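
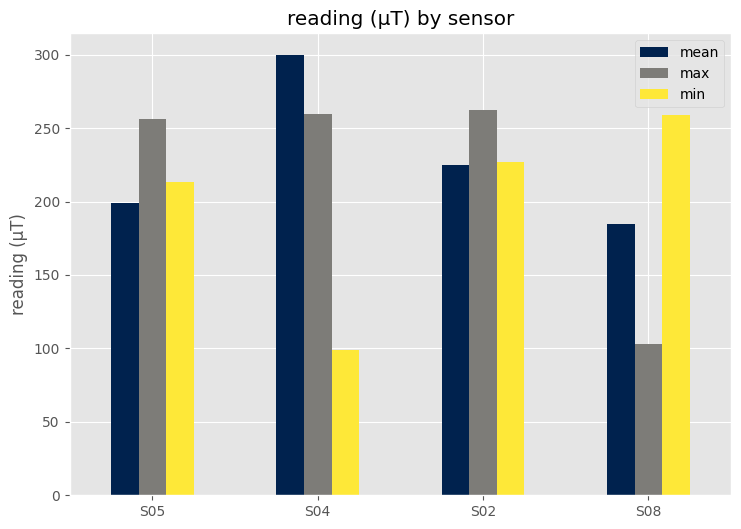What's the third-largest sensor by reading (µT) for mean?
S05

Top 4 for mean: S04 ≈ 300, S02 ≈ 225, S05 ≈ 200, S08 ≈ 175.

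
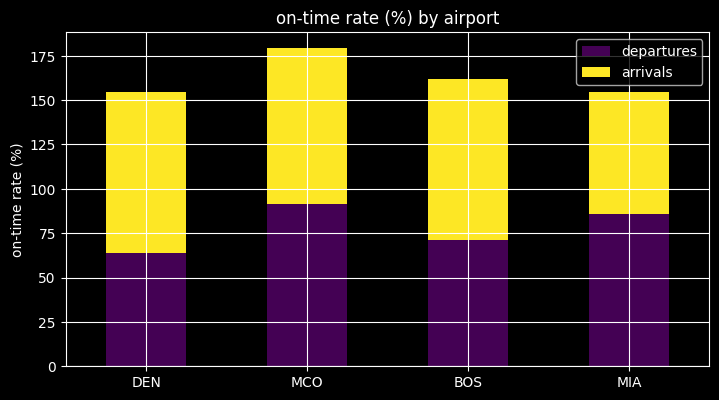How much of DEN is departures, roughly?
departures top ≈ 60, bottom ≈ 0; segment ≈ 60.

≈ 60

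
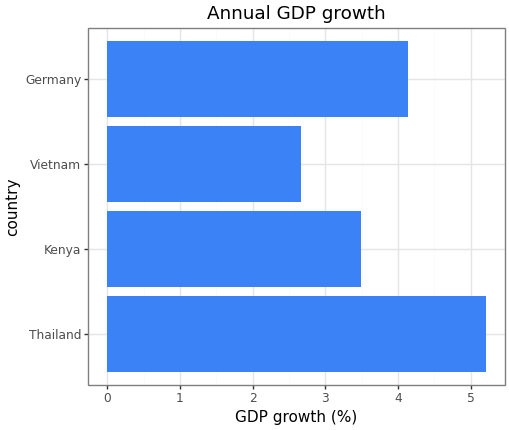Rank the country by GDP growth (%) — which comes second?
Germany

Top 3: Thailand ≈ 5.0, Germany ≈ 4.0, Kenya ≈ 3.5.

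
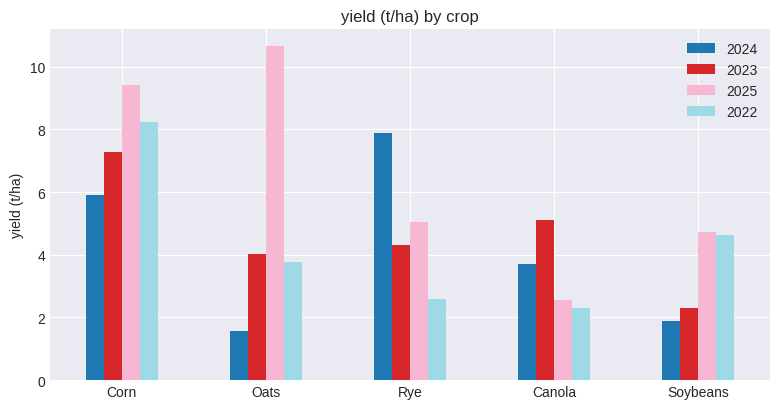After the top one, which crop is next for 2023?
Canola

Top 3 for 2023: Corn ≈ 7, Canola ≈ 5, Rye ≈ 4.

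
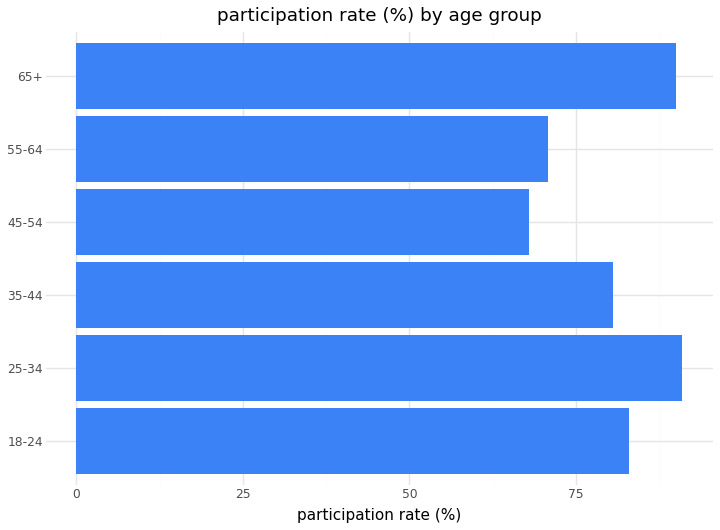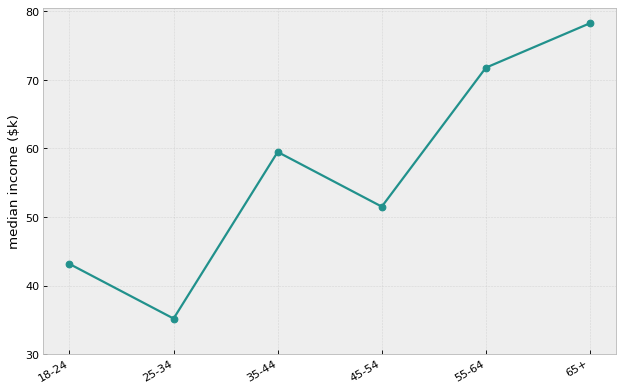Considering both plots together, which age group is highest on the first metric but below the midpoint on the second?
Chart 2 median median income ($k) ≈ 60; below-median age groups: 18-24, 25-34, 45-54. Among those, 25-34 has the highest participation rate (%) (≈ 90).

25-34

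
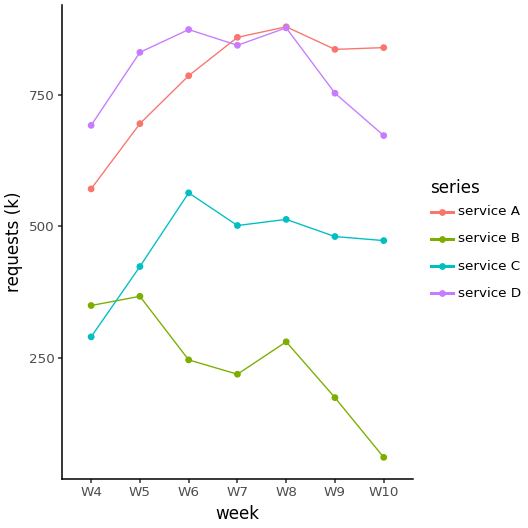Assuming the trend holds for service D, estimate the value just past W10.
≈ 600

Last three: 900, 800, 700 → slope ≈ -100/step → next ≈ 600.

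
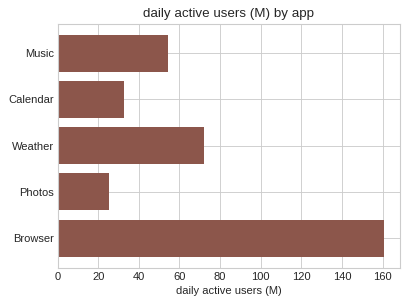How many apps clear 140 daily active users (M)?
Above 140: Browser.

1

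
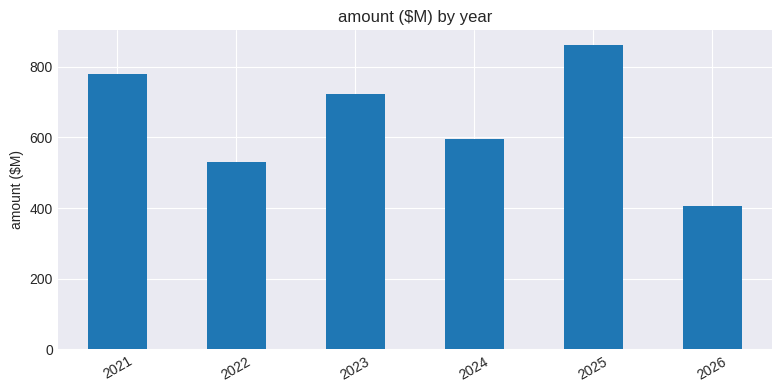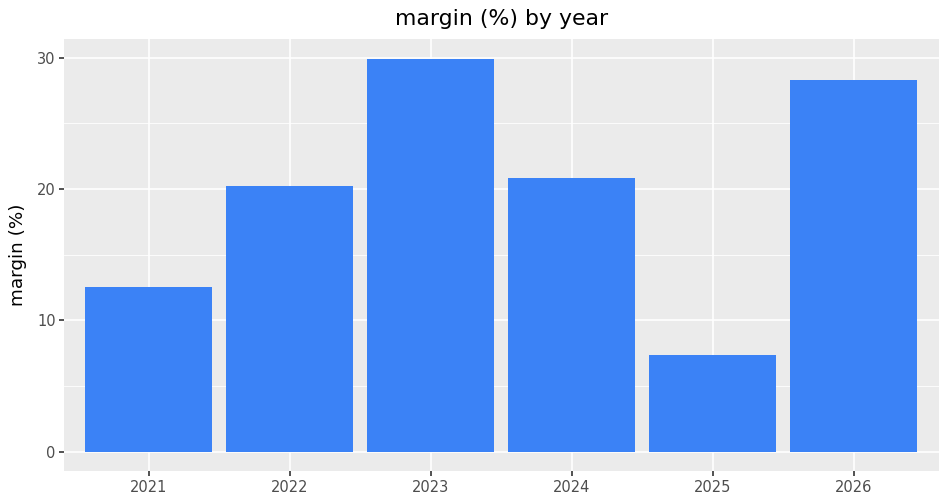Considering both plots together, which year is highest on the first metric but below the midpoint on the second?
Chart 2 median margin (%) ≈ 20; below-median years: 2021, 2022, 2025. Among those, 2025 has the highest amount ($M) (≈ 900).

2025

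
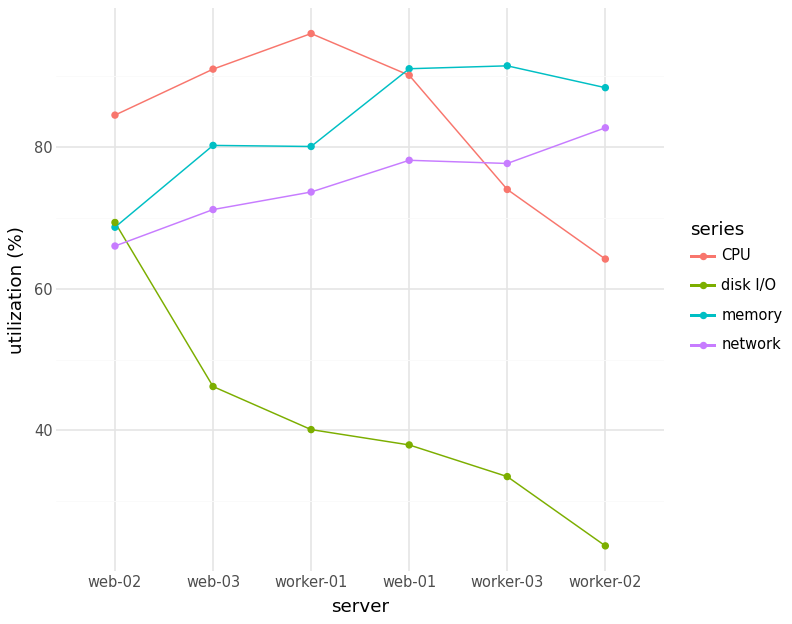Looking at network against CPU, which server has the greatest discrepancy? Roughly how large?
worker-01: network ≈ 70, CPU ≈ 100 → gap ≈ 30. Next-largest (web-03) is only ≈ 20.

worker-01, ≈ 30 %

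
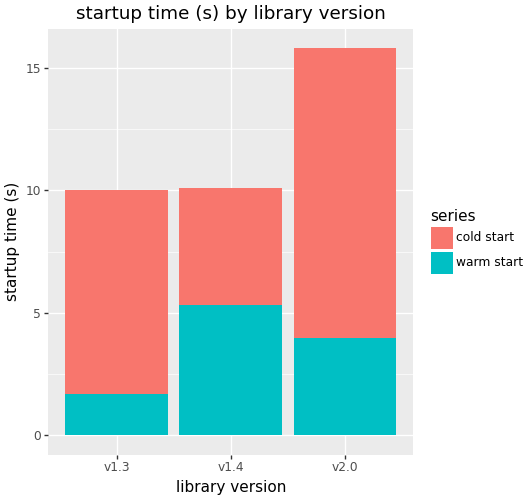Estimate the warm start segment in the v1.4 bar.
warm start top ≈ 6, bottom ≈ 0; segment ≈ 6.

≈ 6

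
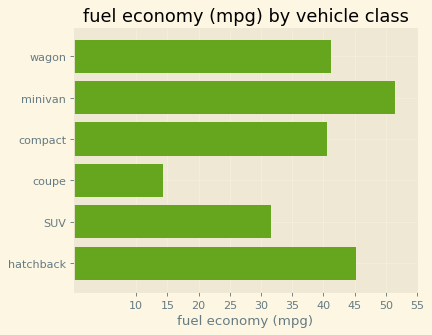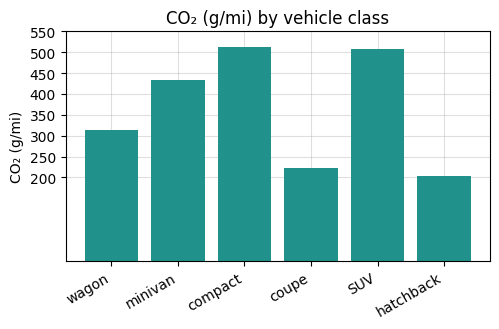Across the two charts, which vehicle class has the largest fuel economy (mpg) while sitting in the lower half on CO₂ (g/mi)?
Chart 2 median CO₂ (g/mi) ≈ 350; below-median vehicle classes: wagon, coupe, hatchback. Among those, hatchback has the highest fuel economy (mpg) (≈ 45).

hatchback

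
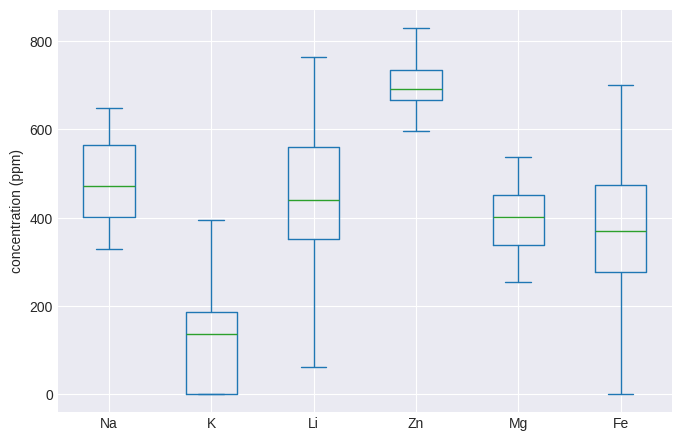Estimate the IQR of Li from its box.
≈ 200

Q3 ≈ 550, Q1 ≈ 350; IQR ≈ 200.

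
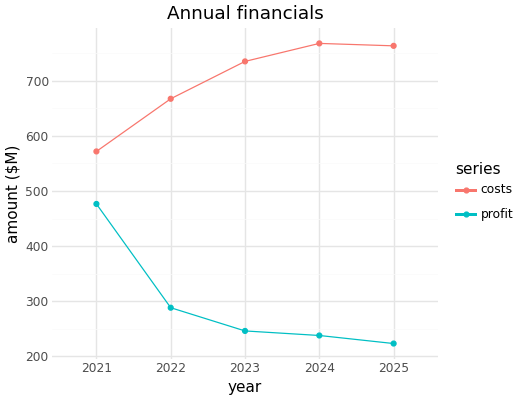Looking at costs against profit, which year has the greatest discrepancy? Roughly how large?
2025, ≈ 550 $M

2025: costs ≈ 750, profit ≈ 200 → gap ≈ 550. Next-largest (2024) is only ≈ 500.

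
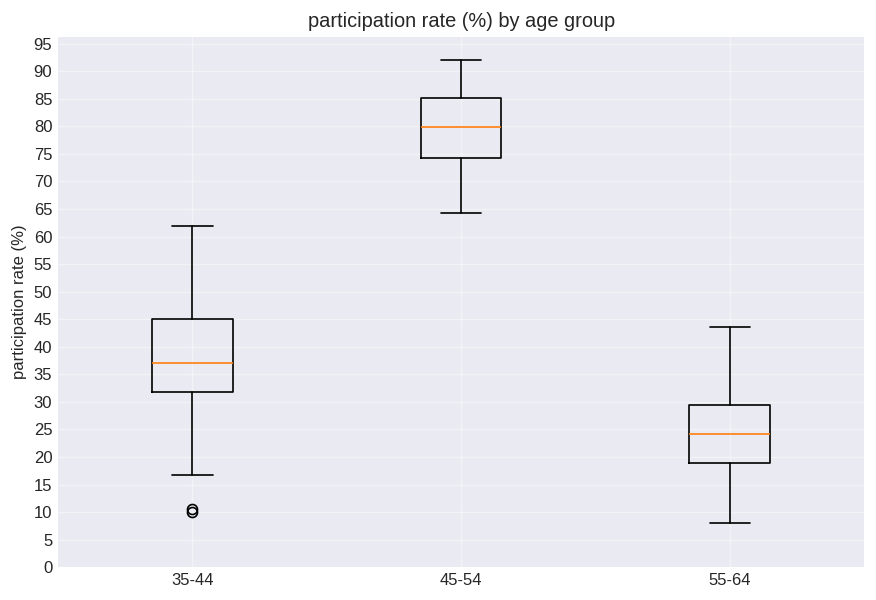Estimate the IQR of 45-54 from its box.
Q3 ≈ 85, Q1 ≈ 75; IQR ≈ 10.

≈ 10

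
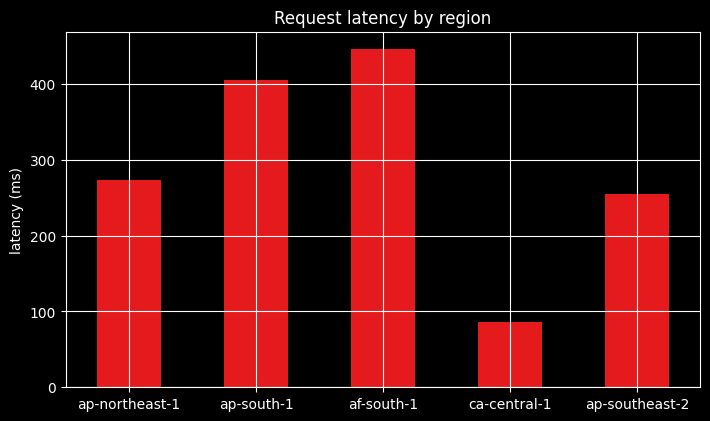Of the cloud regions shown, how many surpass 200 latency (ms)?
Above 200: ap-northeast-1, ap-south-1, af-south-1, ap-southeast-2.

4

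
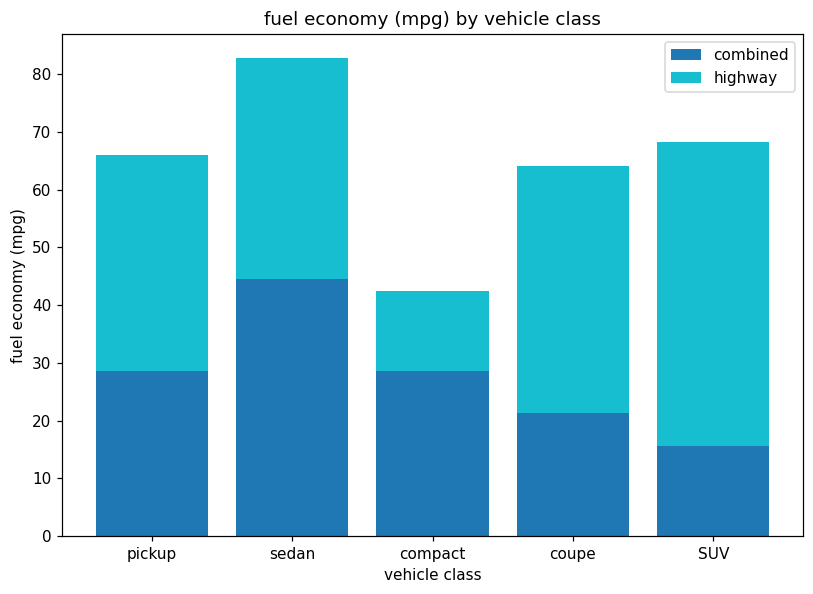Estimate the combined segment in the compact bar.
combined top ≈ 30, bottom ≈ 0; segment ≈ 30.

≈ 30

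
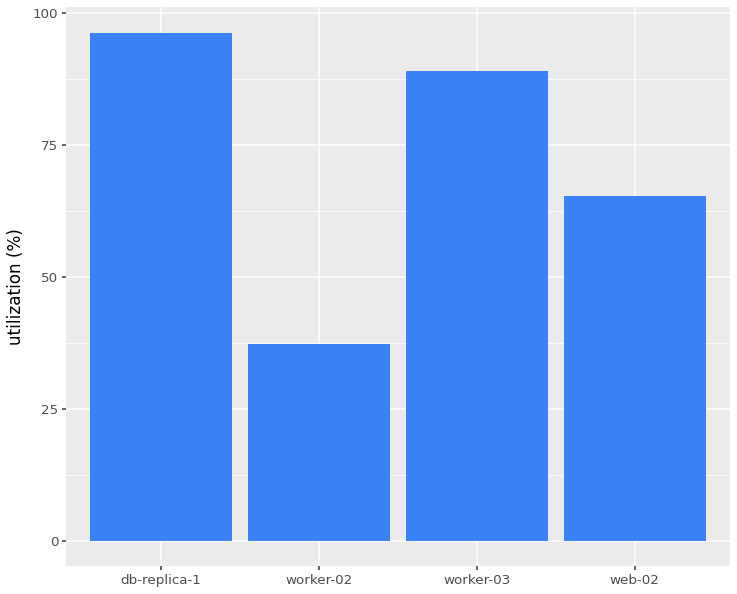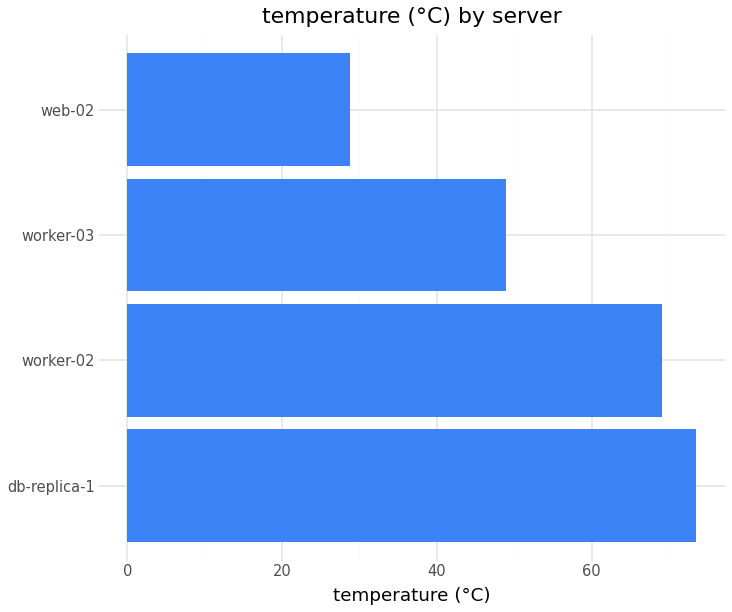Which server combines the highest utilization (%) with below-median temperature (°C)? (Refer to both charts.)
worker-03

Chart 2 median temperature (°C) ≈ 60; below-median servers: worker-03, web-02. Among those, worker-03 has the highest utilization (%) (≈ 90).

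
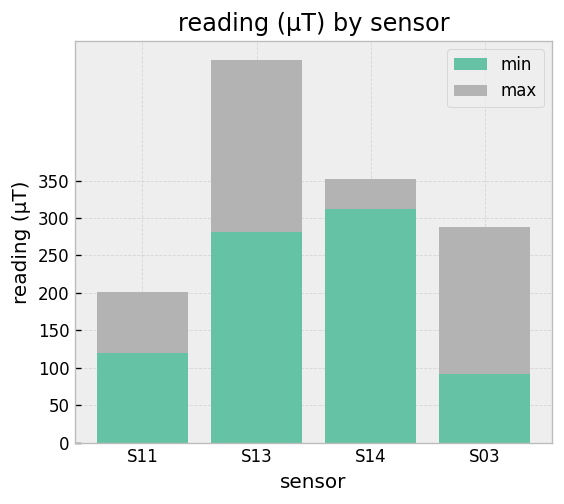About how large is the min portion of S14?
min top ≈ 300, bottom ≈ 0; segment ≈ 300.

≈ 300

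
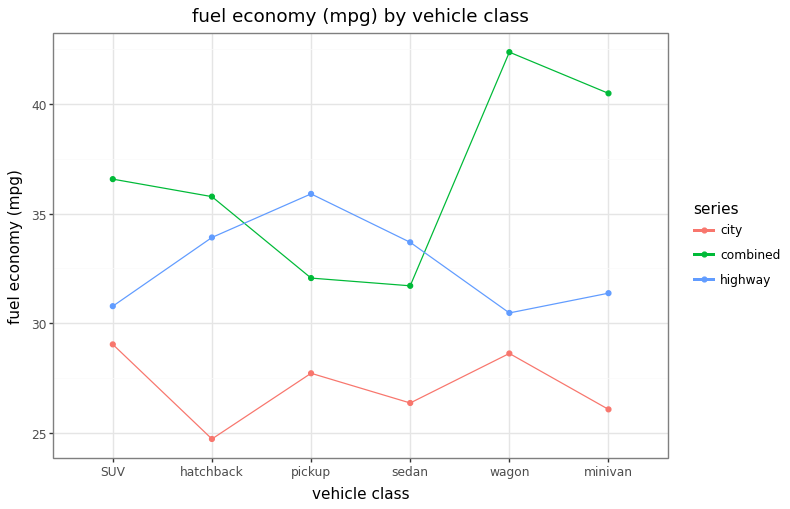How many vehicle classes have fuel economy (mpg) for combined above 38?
Above 38: wagon, minivan.

2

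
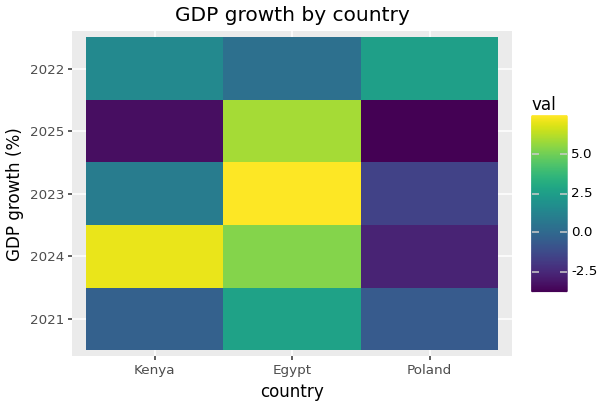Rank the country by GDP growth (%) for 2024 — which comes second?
Egypt

Top 3 for 2024: Kenya ≈ 7, Egypt ≈ 5, Poland ≈ -3.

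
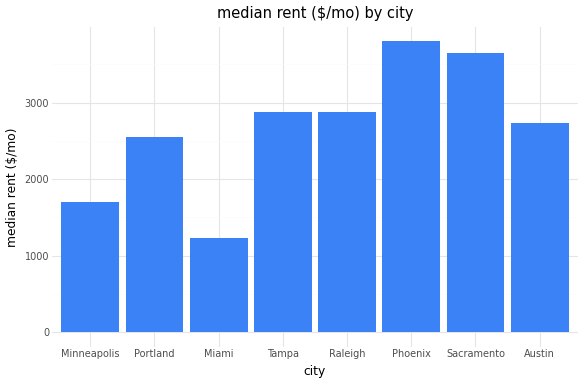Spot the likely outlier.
Miami

Miami ≈ 1000; the rest sit between ≈ 1500 and ≈ 4000.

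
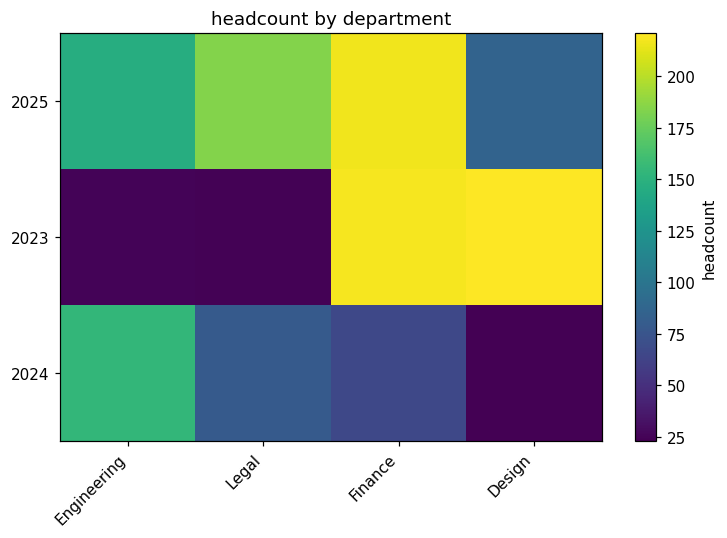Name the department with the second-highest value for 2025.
Top 3 for 2025: Finance ≈ 220, Legal ≈ 180, Engineering ≈ 140.

Legal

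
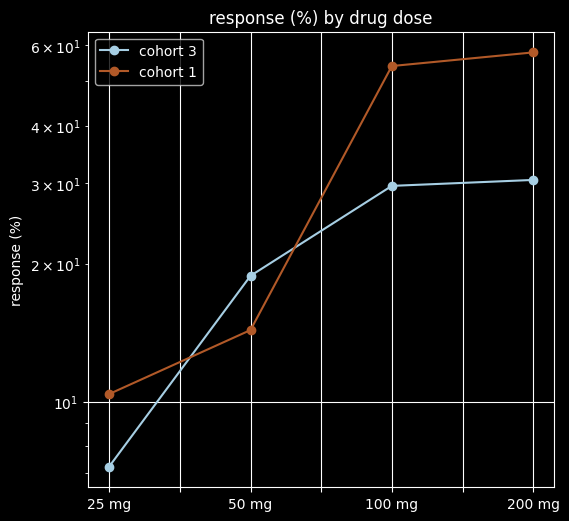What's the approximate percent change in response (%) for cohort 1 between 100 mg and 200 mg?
≈ +9.1%

100 mg ≈ 55, 200 mg ≈ 60; (60 − 55) / 55 ≈ +9.1%.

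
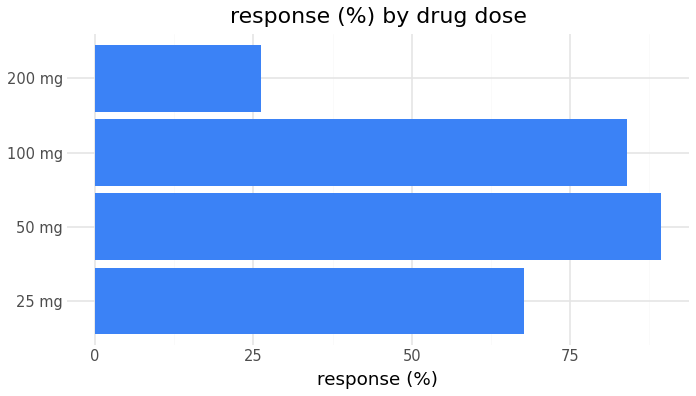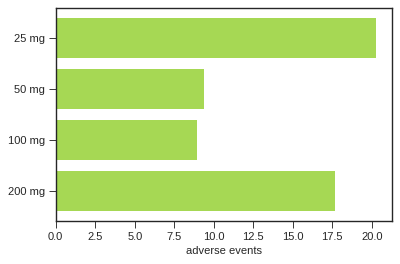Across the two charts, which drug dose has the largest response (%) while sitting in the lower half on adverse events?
50 mg

Chart 2 median adverse events ≈ 14; below-median drug doses: 50 mg, 100 mg. Among those, 50 mg has the highest response (%) (≈ 90).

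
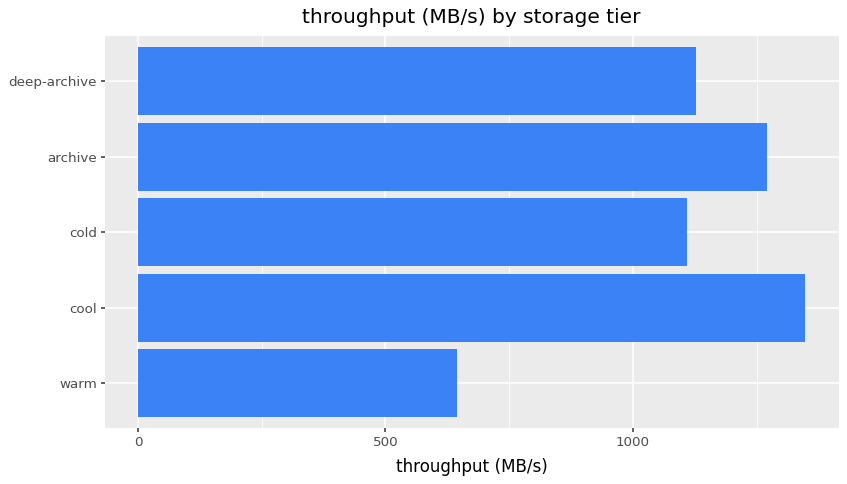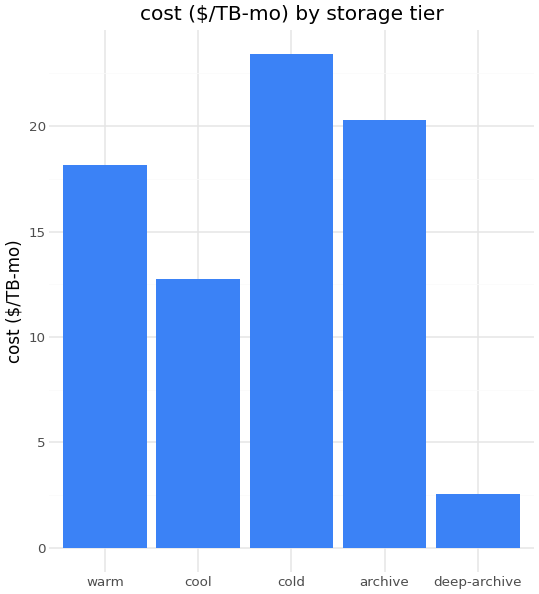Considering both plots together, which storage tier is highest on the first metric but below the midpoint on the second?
Chart 2 median cost ($/TB-mo) ≈ 20; below-median storage tiers: cool, deep-archive. Among those, cool has the highest throughput (MB/s) (≈ 1400).

cool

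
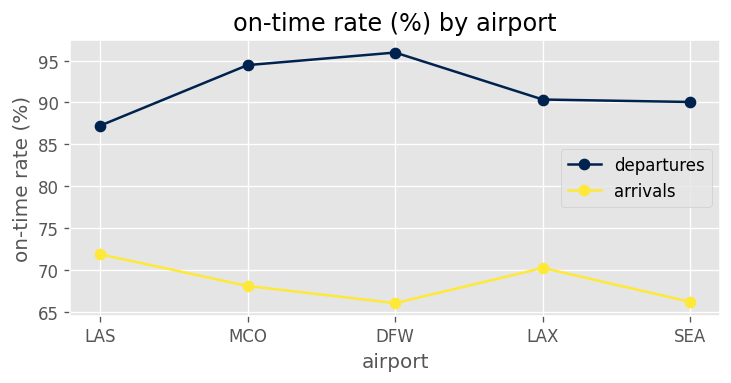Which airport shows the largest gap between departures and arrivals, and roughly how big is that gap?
DFW, ≈ 30 %

DFW: departures ≈ 95, arrivals ≈ 65 → gap ≈ 30. Next-largest (MCO) is only ≈ 25.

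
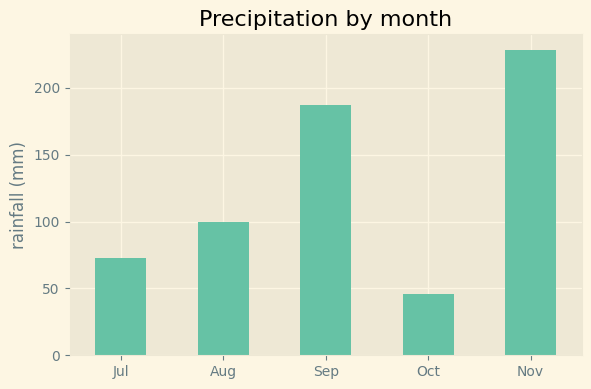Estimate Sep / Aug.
≈ 1.8×

Sep ≈ 180, Aug ≈ 100; 180/100 ≈ 1.8.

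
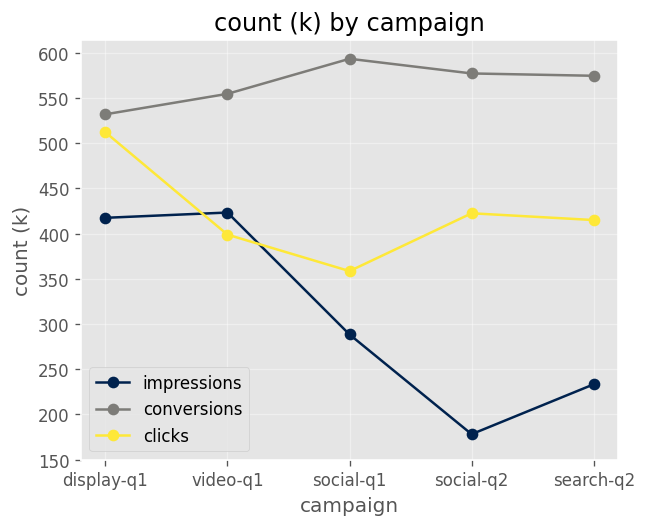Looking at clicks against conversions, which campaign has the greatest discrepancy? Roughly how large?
social-q1: clicks ≈ 350, conversions ≈ 600 → gap ≈ 250. Next-largest (search-q2) is only ≈ 150.

social-q1, ≈ 250 k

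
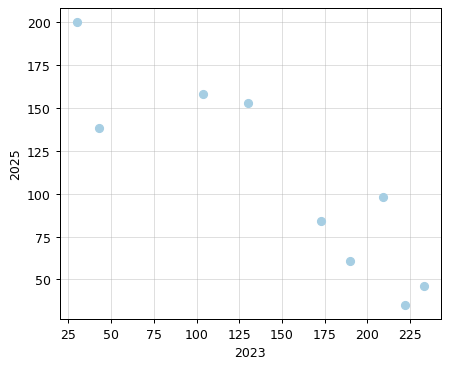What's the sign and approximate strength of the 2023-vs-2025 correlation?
Points are negatively correlated; strong (|r| ≈ 0.9).

negative, strong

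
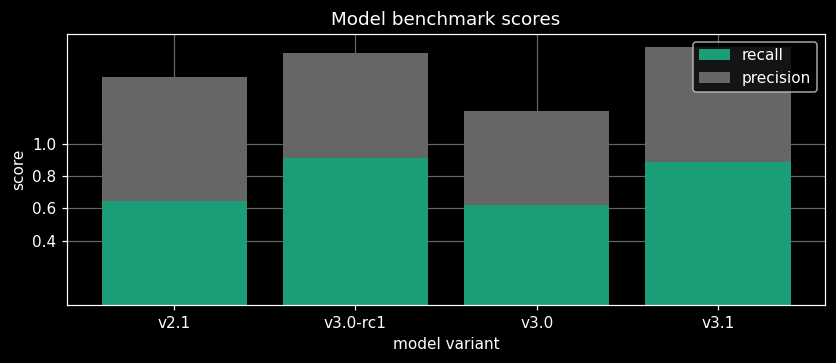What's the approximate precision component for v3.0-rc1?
≈ 0.6

precision top ≈ 1.6, bottom ≈ 1.0; segment ≈ 0.6.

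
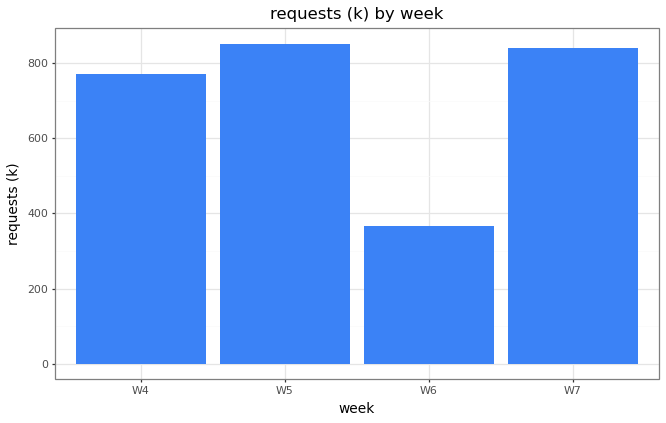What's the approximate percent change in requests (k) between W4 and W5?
W4 ≈ 800, W5 ≈ 900; (900 − 800) / 800 ≈ +12.5%.

≈ +12.5%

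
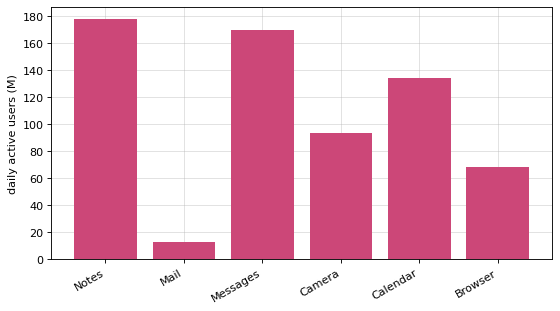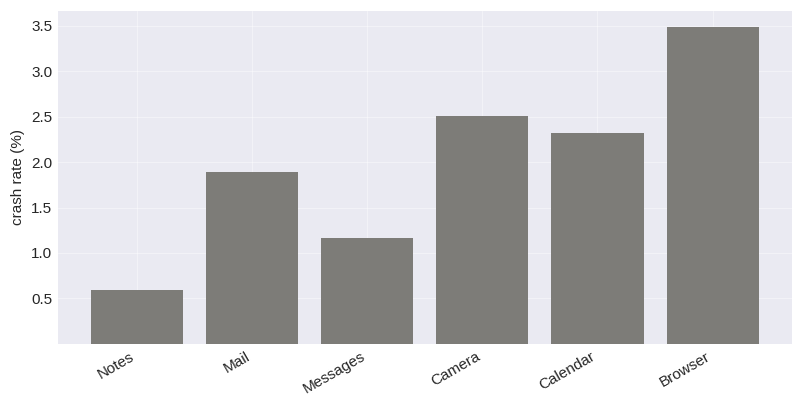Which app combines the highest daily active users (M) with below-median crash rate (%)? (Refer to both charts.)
Chart 2 median crash rate (%) ≈ 2; below-median apps: Notes, Mail, Messages. Among those, Notes has the highest daily active users (M) (≈ 180).

Notes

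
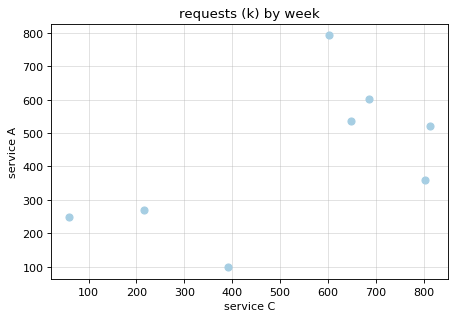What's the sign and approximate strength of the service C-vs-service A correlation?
Points are positively correlated; moderate (|r| ≈ 0.6).

positive, moderate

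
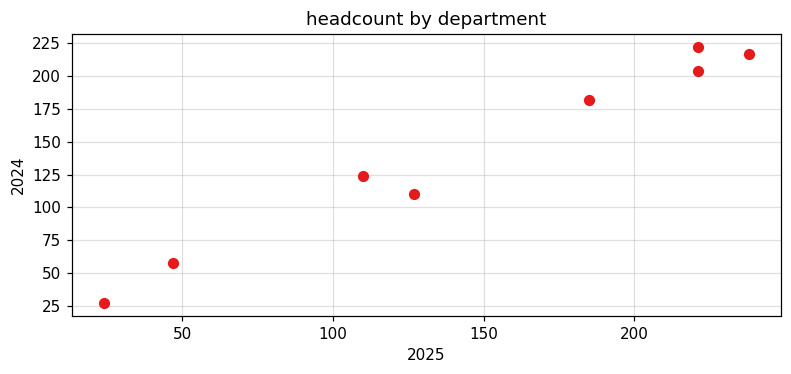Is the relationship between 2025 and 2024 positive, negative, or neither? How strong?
positive, strong

Points are positively correlated; strong (|r| ≈ 1.0).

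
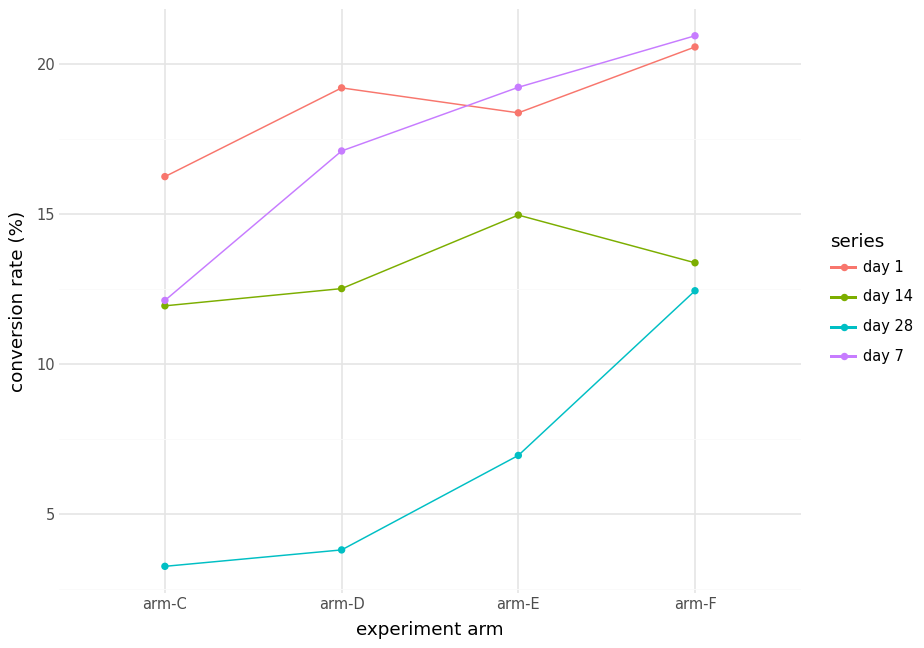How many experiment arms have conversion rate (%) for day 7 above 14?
Above 14: arm-D, arm-E, arm-F.

3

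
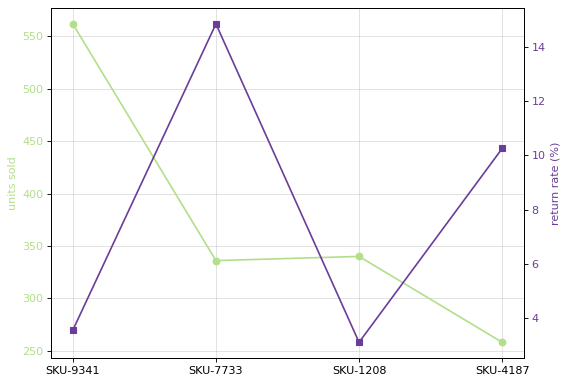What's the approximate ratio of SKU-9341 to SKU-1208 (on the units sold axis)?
≈ 1.57×

SKU-9341 ≈ 550, SKU-1208 ≈ 350; 550/350 ≈ 1.57.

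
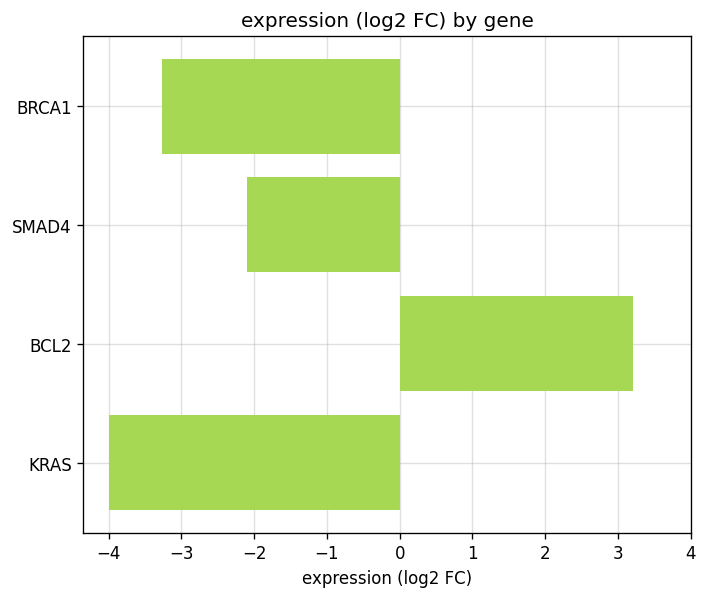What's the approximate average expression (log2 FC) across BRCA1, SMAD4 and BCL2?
(-3 + -2 + 3) / 3 ≈ -1.

≈ -1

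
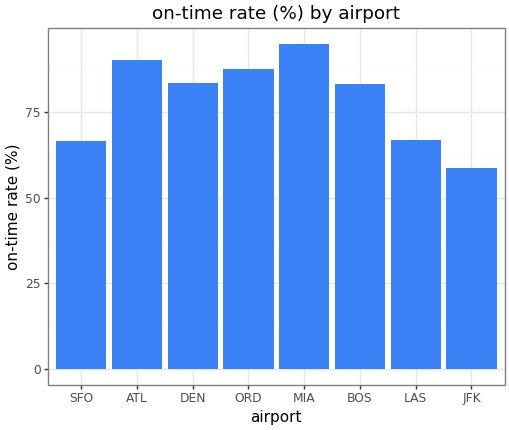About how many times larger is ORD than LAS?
≈ 1.29×

ORD ≈ 90, LAS ≈ 70; 90/70 ≈ 1.29.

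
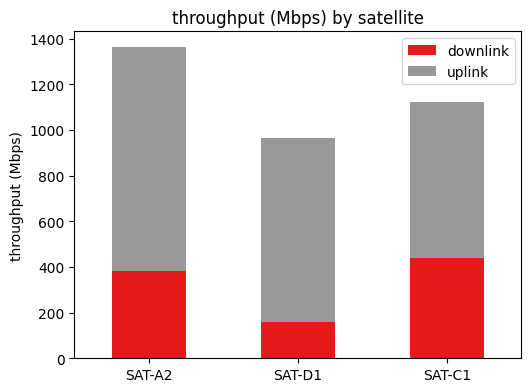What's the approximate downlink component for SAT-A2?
≈ 400

downlink top ≈ 400, bottom ≈ 0; segment ≈ 400.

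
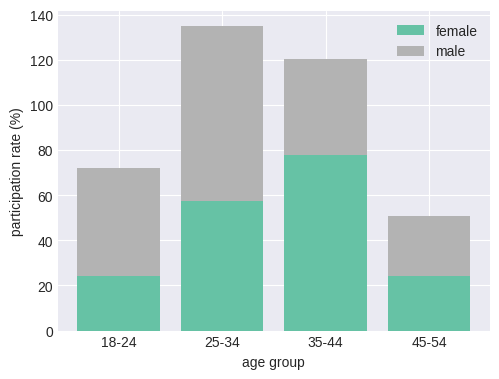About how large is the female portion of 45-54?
≈ 20

female top ≈ 20, bottom ≈ 0; segment ≈ 20.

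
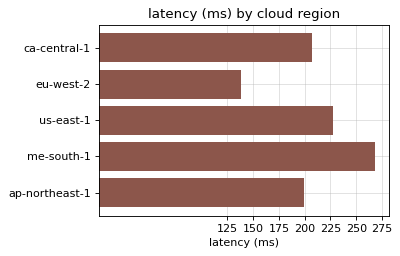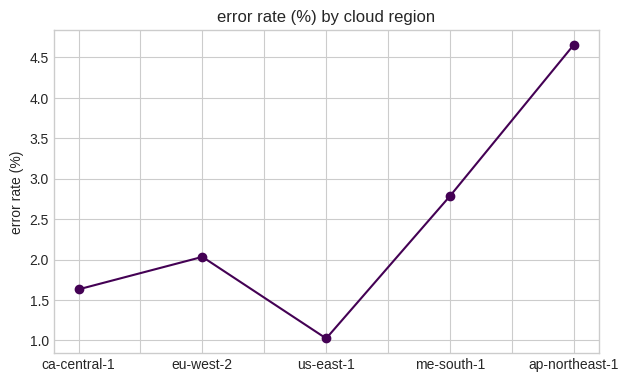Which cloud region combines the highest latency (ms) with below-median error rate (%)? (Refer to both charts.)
Chart 2 median error rate (%) ≈ 2; below-median cloud regions: ca-central-1, us-east-1. Among those, us-east-1 has the highest latency (ms) (≈ 225).

us-east-1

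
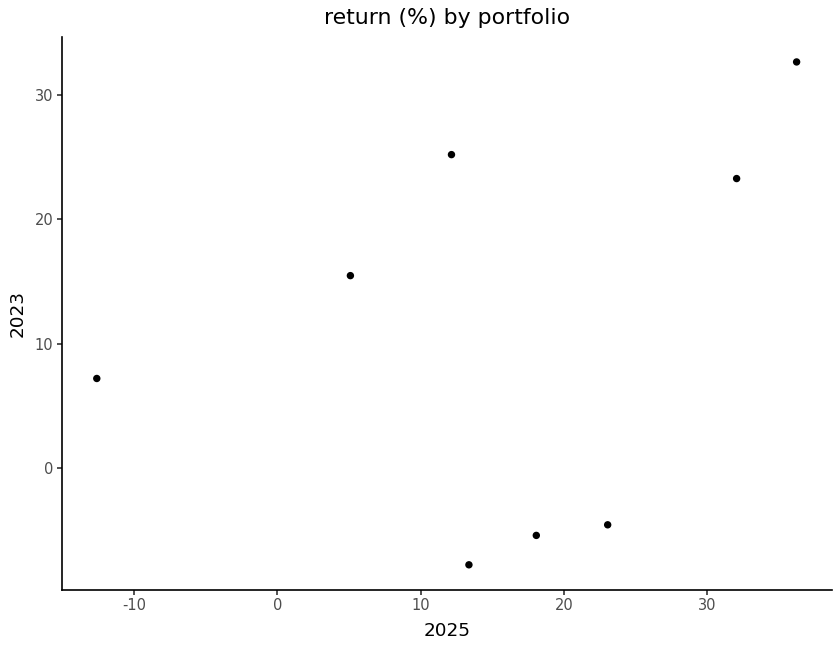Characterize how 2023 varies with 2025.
positive, weak

Points are positively correlated; weak (|r| ≈ 0.3).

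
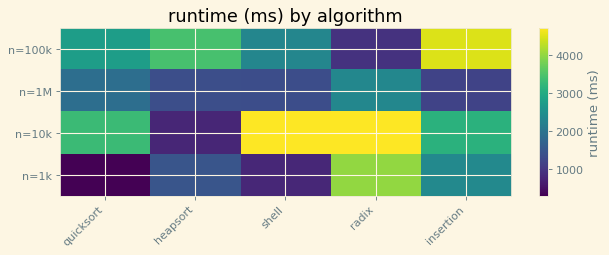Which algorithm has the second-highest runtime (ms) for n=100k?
heapsort

Top 3 for n=100k: insertion ≈ 4500, heapsort ≈ 3500, quicksort ≈ 3000.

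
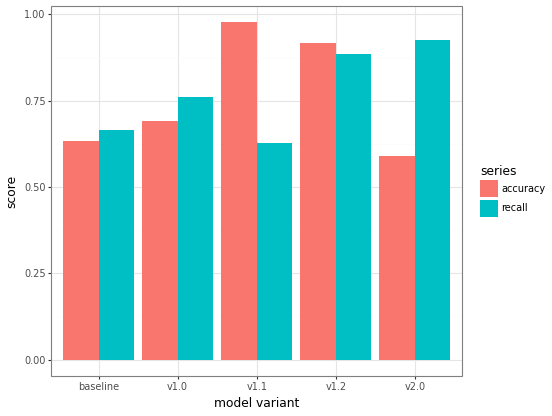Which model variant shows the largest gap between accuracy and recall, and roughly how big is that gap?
v1.1, ≈ 0.4

v1.1: accuracy ≈ 1.0, recall ≈ 0.6 → gap ≈ 0.4. Next-largest (v2.0) is only ≈ 0.3.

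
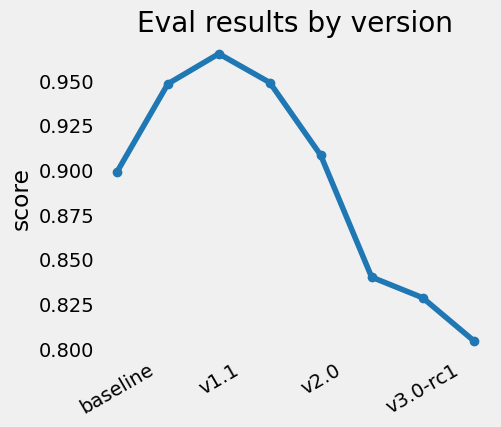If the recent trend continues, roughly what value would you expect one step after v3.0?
Last three: 0.84, 0.82, 0.80 → slope ≈ -0.02/step → next ≈ 0.78.

≈ 0.78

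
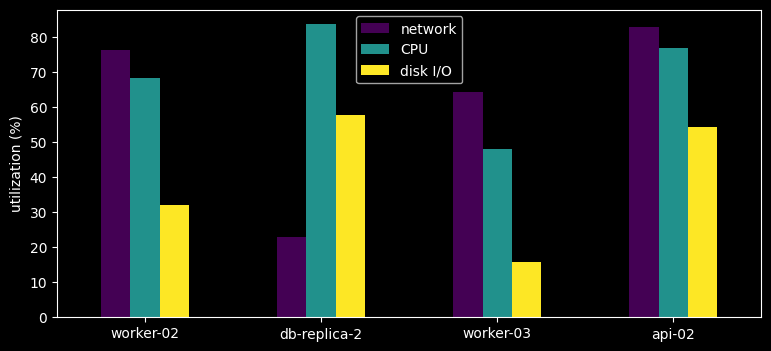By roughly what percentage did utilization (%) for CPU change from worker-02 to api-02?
≈ +14.3%

worker-02 ≈ 70, api-02 ≈ 80; (80 − 70) / 70 ≈ +14.3%.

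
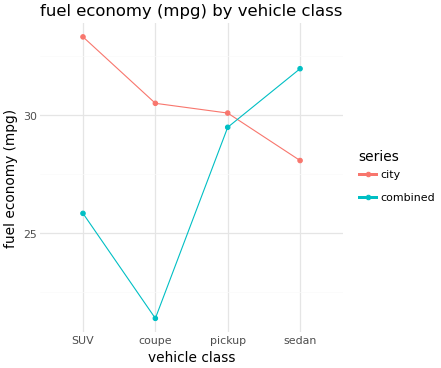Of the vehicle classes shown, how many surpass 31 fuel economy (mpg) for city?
Above 31: SUV.

1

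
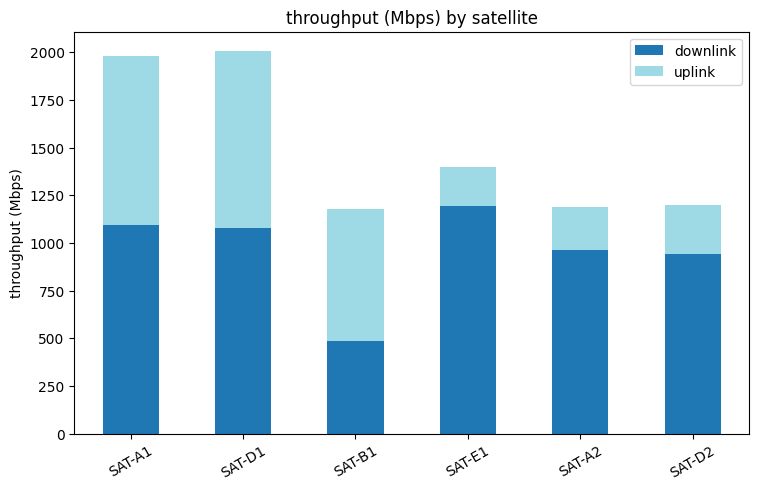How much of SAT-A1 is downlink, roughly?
≈ 1000

downlink top ≈ 1000, bottom ≈ 0; segment ≈ 1000.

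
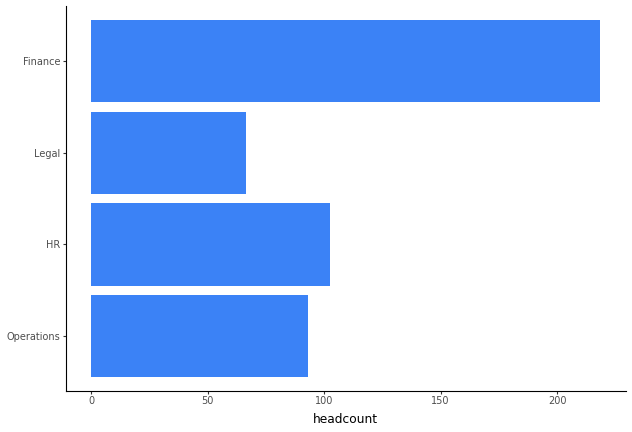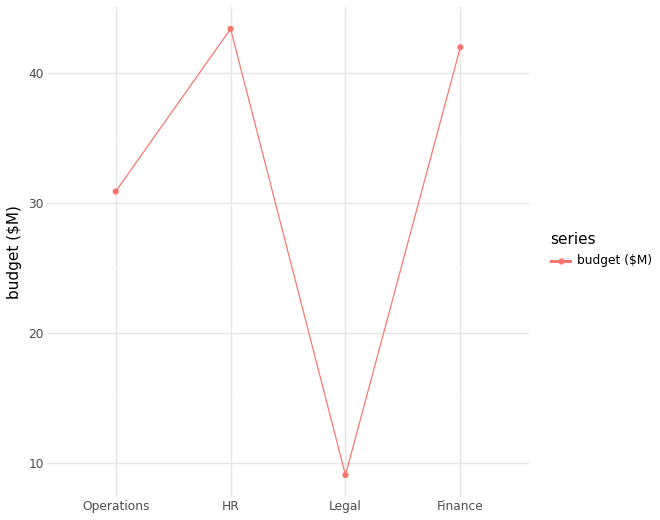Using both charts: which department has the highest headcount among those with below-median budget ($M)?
Operations

Chart 2 median budget ($M) ≈ 35; below-median departments: Operations, Legal. Among those, Operations has the highest headcount (≈ 100).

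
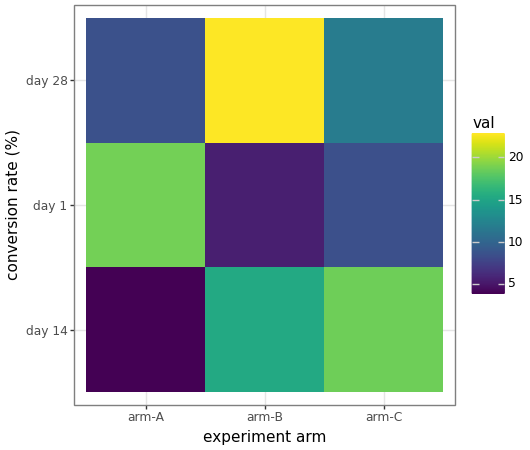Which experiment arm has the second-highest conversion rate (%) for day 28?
arm-C

Top 3 for day 28: arm-B ≈ 22, arm-C ≈ 12, arm-A ≈ 8.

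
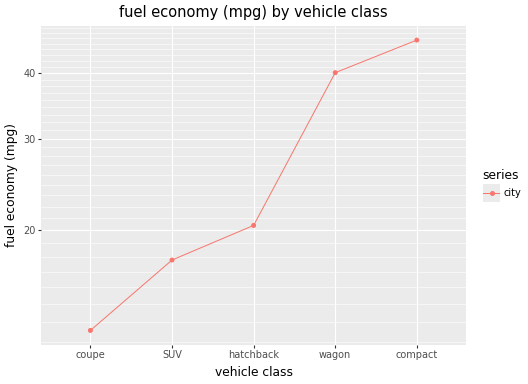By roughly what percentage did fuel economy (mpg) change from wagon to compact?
≈ +12.5%

wagon ≈ 40, compact ≈ 45; (45 − 40) / 40 ≈ +12.5%.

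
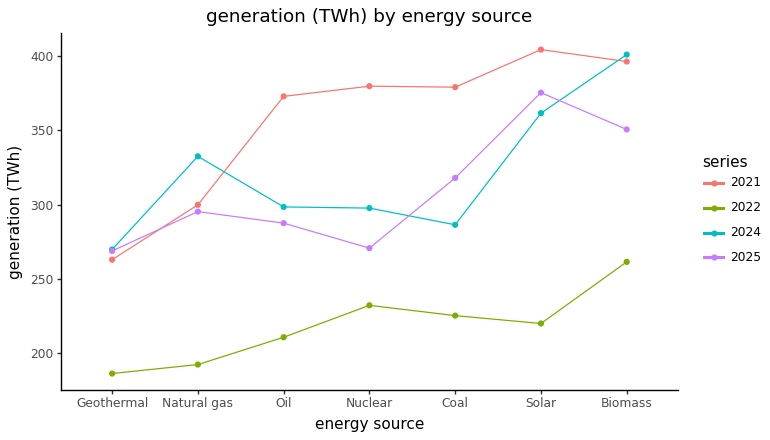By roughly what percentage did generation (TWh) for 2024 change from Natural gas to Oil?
Natural gas ≈ 340, Oil ≈ 300; (300 − 340) / 340 ≈ -11.8%.

≈ -11.8%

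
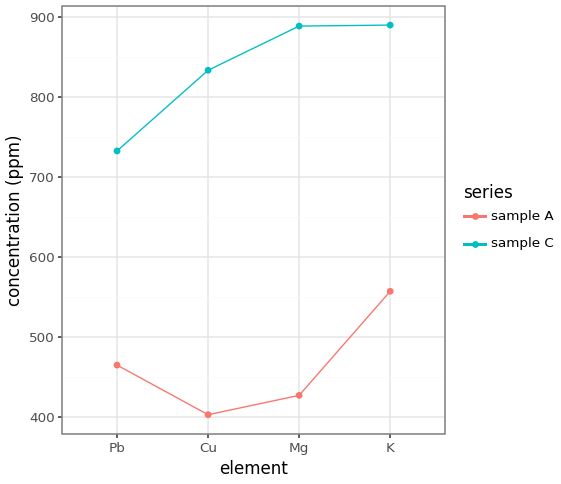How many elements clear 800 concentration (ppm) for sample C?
Above 800: Cu, Mg, K.

3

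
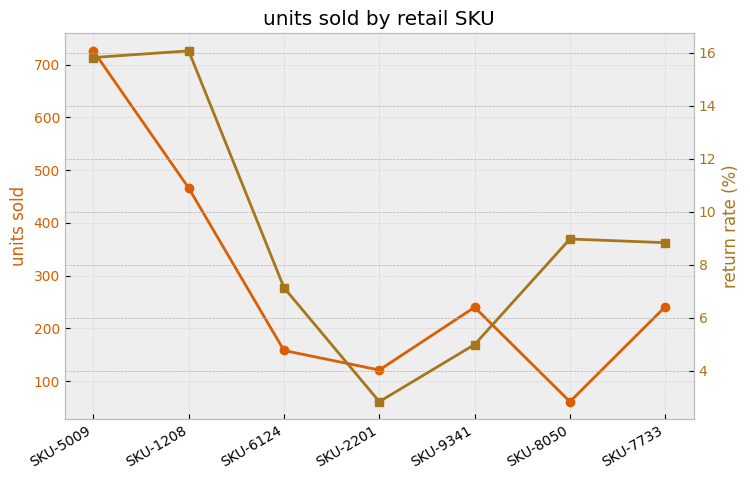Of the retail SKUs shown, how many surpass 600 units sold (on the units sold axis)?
1

Above 600: SKU-5009.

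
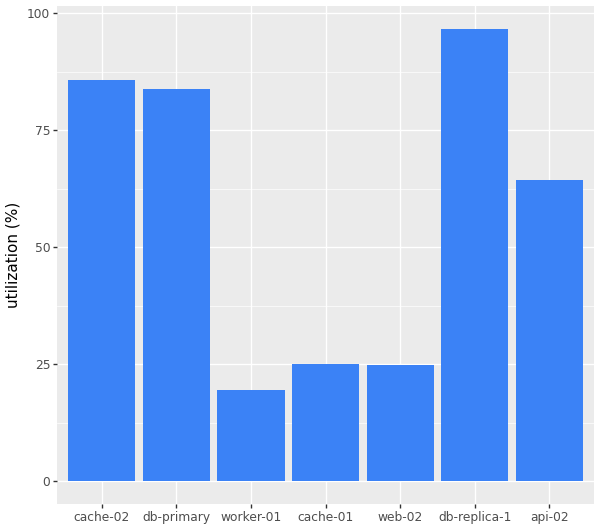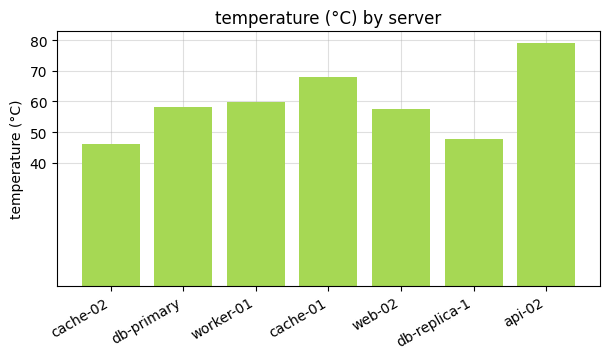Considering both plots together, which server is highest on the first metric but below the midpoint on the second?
Chart 2 median temperature (°C) ≈ 60; below-median servers: cache-02, web-02, db-replica-1. Among those, db-replica-1 has the highest utilization (%) (≈ 100).

db-replica-1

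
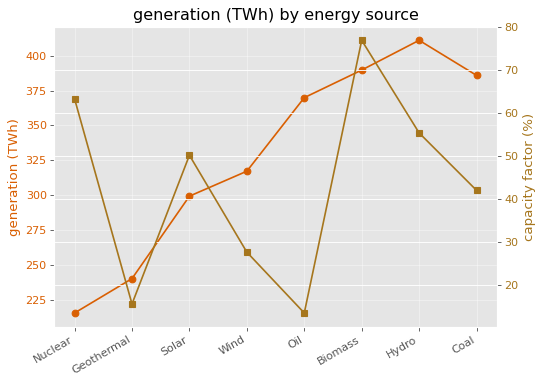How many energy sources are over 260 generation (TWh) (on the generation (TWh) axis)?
6

Above 260: Solar, Wind, Oil, Biomass, Hydro, Coal.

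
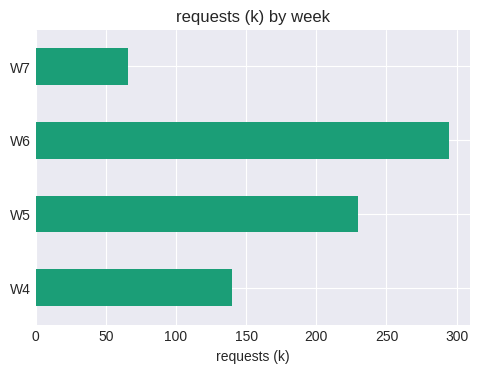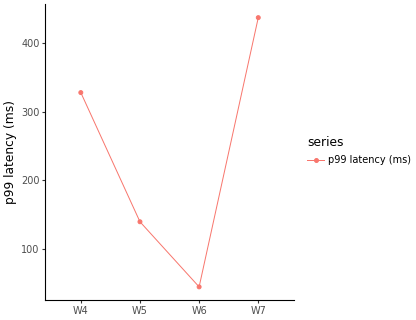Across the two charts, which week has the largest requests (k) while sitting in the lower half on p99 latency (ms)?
W6

Chart 2 median p99 latency (ms) ≈ 250; below-median weeks: W5, W6. Among those, W6 has the highest requests (k) (≈ 300).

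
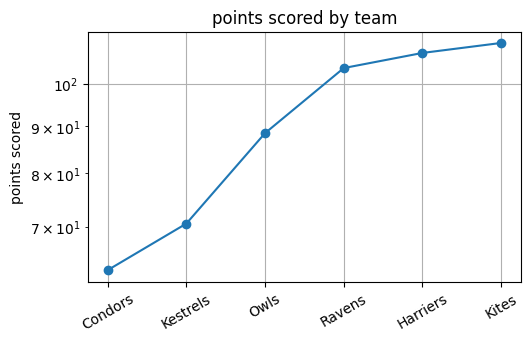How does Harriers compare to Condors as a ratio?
Harriers ≈ 110, Condors ≈ 65; 110/65 ≈ 1.69.

≈ 1.69×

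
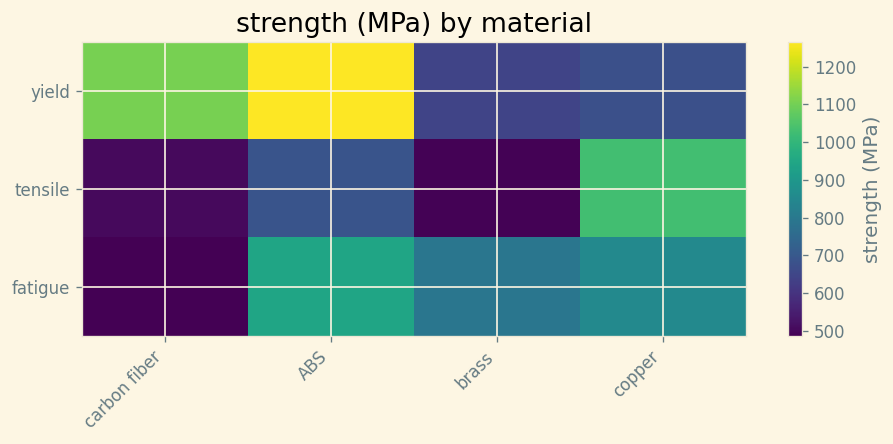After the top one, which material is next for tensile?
ABS

Top 3 for tensile: copper ≈ 1000, ABS ≈ 700, carbon fiber ≈ 500.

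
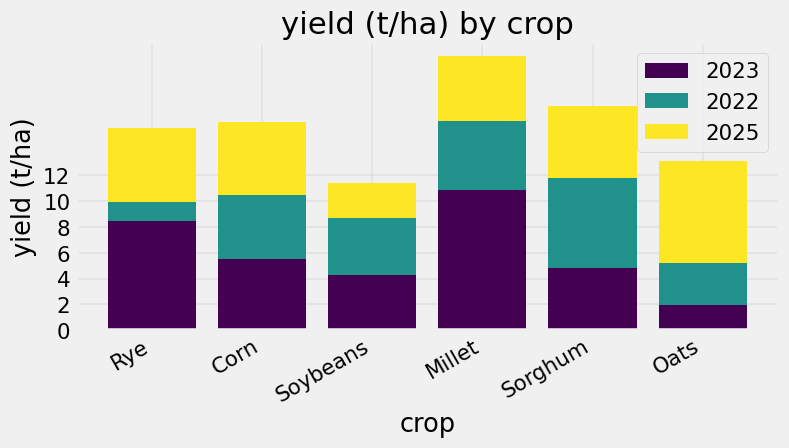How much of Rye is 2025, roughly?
≈ 6

2025 top ≈ 16, bottom ≈ 10; segment ≈ 6.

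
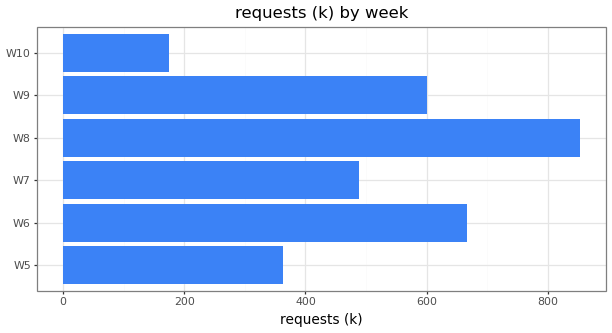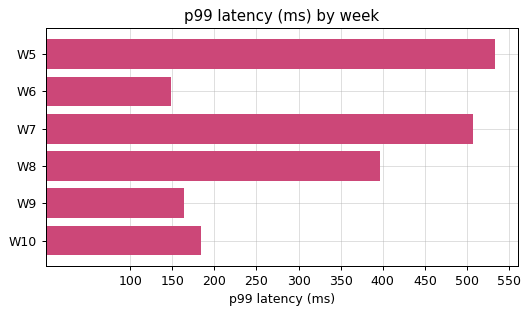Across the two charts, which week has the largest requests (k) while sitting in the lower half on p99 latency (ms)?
Chart 2 median p99 latency (ms) ≈ 300; below-median weeks: W6, W9, W10. Among those, W6 has the highest requests (k) (≈ 700).

W6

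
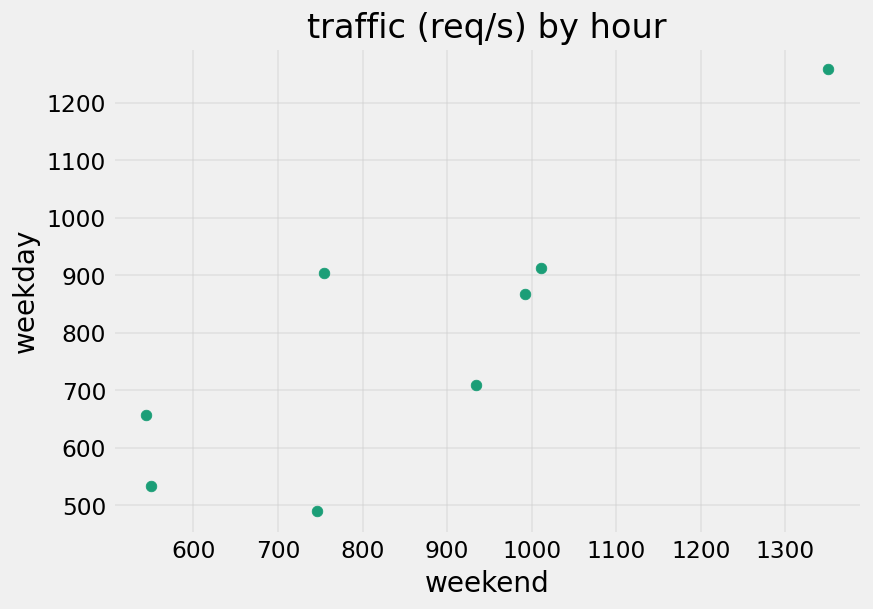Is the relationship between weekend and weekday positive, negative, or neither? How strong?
positive, strong

Points are positively correlated; strong (|r| ≈ 0.8).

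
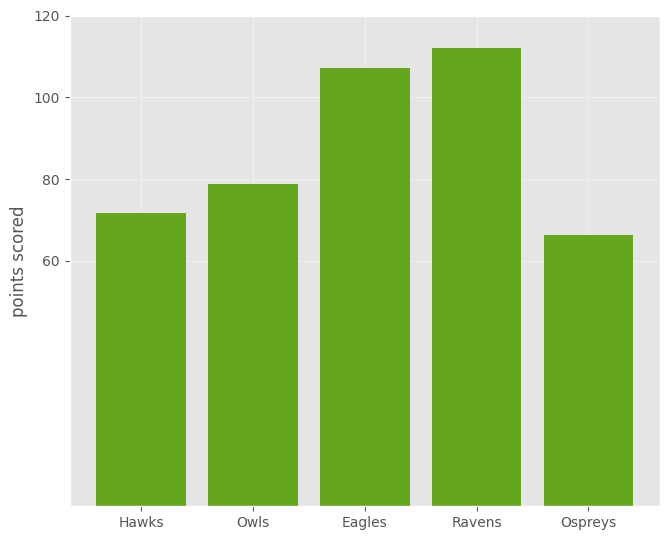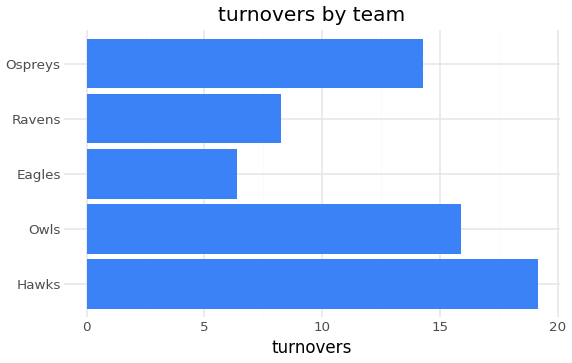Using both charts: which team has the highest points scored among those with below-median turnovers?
Ravens

Chart 2 median turnovers ≈ 14; below-median teams: Eagles, Ravens. Among those, Ravens has the highest points scored (≈ 120).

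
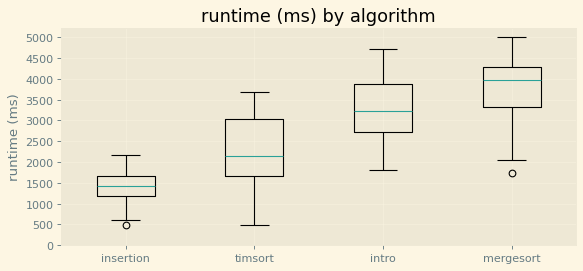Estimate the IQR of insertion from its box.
≈ 500

Q3 ≈ 1500, Q1 ≈ 1000; IQR ≈ 500.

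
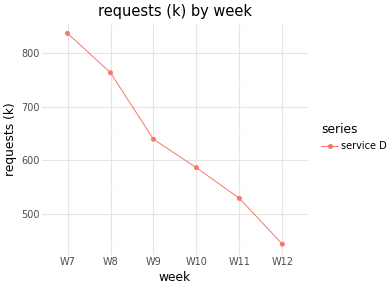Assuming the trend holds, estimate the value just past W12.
Last three: 600, 550, 450 → slope ≈ -75/step → next ≈ 375.

≈ 375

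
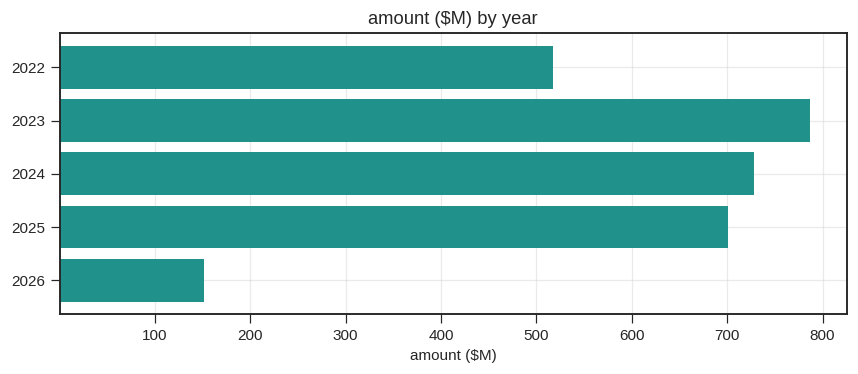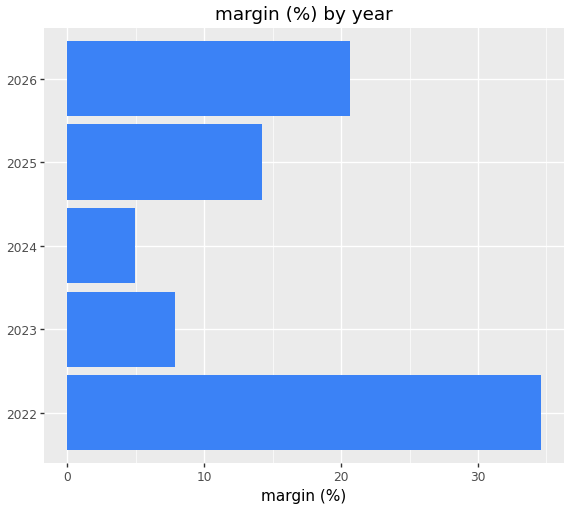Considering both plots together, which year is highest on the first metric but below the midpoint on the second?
2023

Chart 2 median margin (%) ≈ 15; below-median years: 2023, 2024. Among those, 2023 has the highest amount ($M) (≈ 800).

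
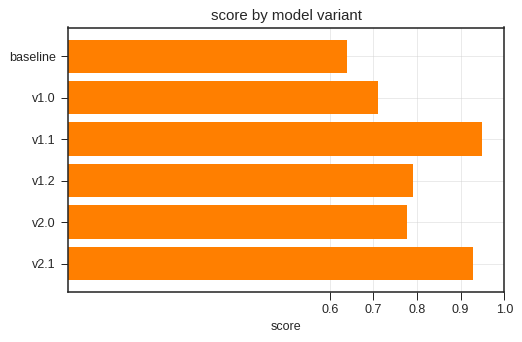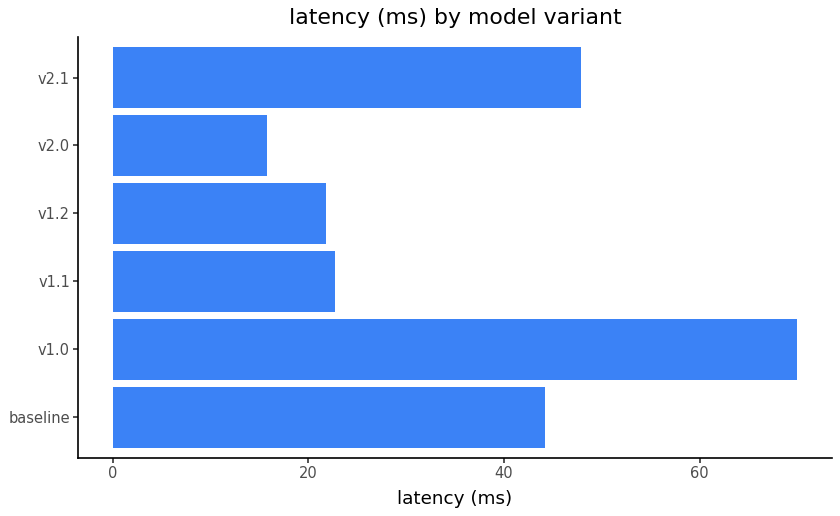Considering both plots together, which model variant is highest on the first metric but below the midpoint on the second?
Chart 2 median latency (ms) ≈ 30; below-median model variants: v1.1, v1.2, v2.0. Among those, v1.1 has the highest score (≈ 0.9).

v1.1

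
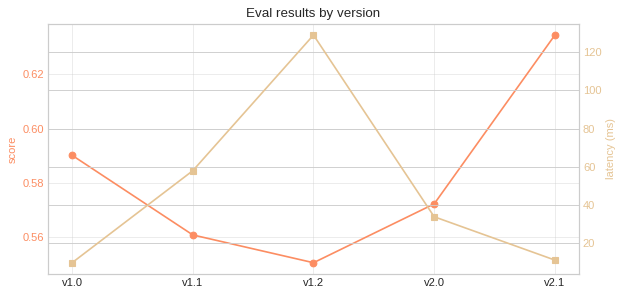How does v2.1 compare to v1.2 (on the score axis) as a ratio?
v2.1 ≈ 0.63, v1.2 ≈ 0.55; 0.63/0.55 ≈ 1.15.

≈ 1.15×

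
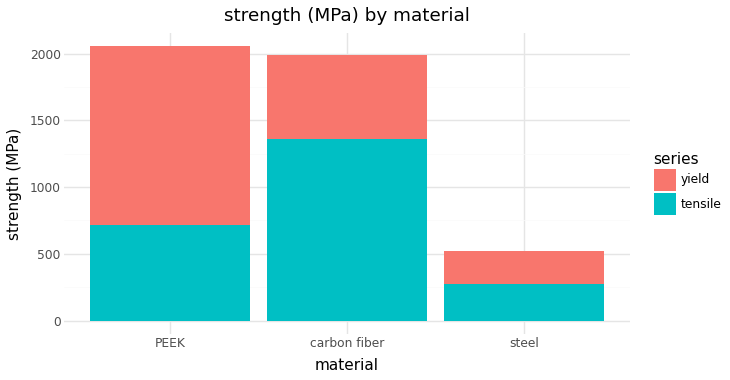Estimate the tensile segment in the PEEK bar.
≈ 800

tensile top ≈ 800, bottom ≈ 0; segment ≈ 800.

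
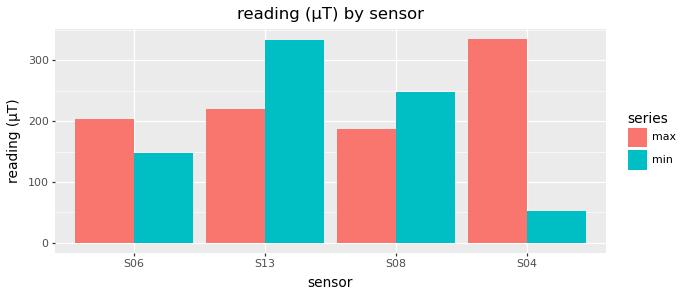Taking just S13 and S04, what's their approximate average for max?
(200 + 350) / 2 ≈ 275.

≈ 275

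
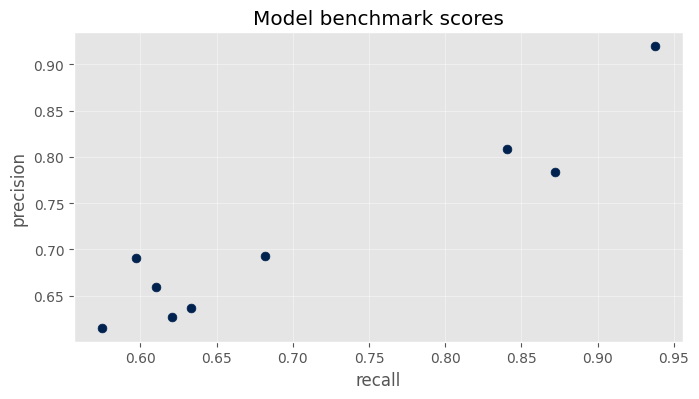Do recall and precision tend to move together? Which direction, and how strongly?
Points are positively correlated; strong (|r| ≈ 0.9).

positive, strong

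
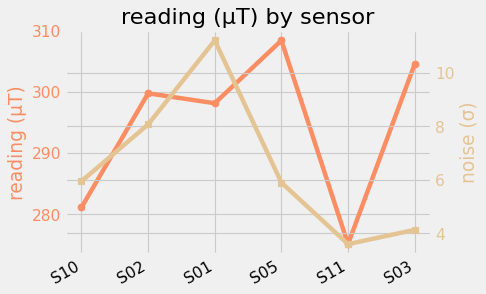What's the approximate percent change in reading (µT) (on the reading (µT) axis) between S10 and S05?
≈ +10.7%

S10 ≈ 280, S05 ≈ 310; (310 − 280) / 280 ≈ +10.7%.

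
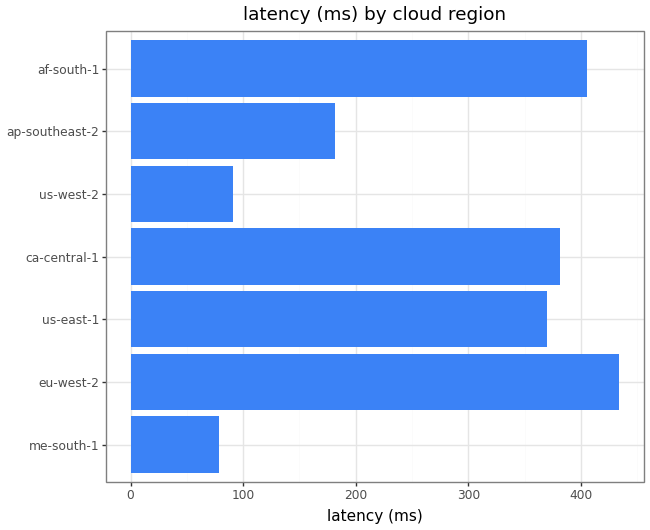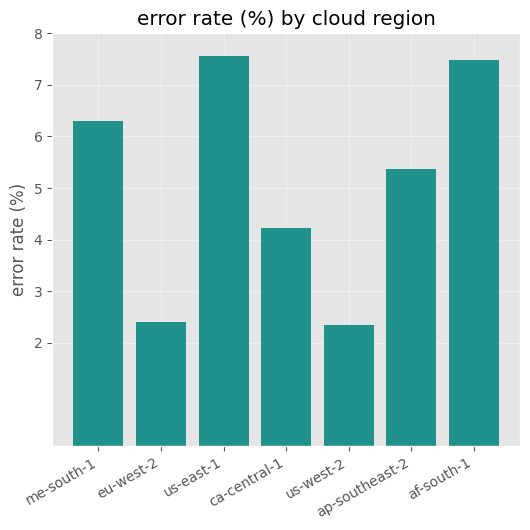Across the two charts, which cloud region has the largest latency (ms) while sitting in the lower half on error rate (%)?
eu-west-2

Chart 2 median error rate (%) ≈ 5; below-median cloud regions: eu-west-2, ca-central-1, us-west-2. Among those, eu-west-2 has the highest latency (ms) (≈ 450).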